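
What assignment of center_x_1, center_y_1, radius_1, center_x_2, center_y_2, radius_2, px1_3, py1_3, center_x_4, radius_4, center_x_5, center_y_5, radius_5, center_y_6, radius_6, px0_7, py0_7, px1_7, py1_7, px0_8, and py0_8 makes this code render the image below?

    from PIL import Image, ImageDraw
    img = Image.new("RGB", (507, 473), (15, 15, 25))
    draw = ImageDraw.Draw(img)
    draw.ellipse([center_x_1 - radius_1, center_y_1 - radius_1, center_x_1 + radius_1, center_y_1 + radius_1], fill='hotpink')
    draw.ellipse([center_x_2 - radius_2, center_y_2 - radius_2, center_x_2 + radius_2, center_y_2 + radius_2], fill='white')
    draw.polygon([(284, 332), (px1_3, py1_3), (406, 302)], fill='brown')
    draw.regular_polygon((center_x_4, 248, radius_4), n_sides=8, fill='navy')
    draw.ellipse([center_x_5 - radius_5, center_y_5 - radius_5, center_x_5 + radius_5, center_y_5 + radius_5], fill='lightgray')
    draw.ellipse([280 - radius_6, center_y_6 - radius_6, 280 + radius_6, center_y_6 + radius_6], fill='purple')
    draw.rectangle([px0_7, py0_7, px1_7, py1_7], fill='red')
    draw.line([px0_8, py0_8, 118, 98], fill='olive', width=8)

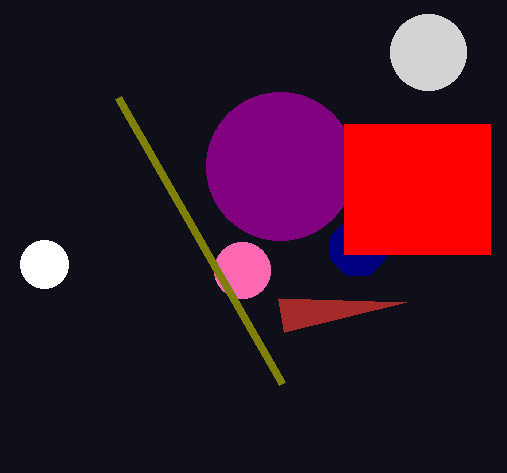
center_x_1 = 242; center_y_1 = 270; radius_1 = 28; center_x_2 = 44; center_y_2 = 264; radius_2 = 24; px1_3 = 278; py1_3 = 298; center_x_4 = 358; radius_4 = 30; center_x_5 = 428; center_y_5 = 52; radius_5 = 38; center_y_6 = 166; radius_6 = 74; px0_7 = 344; py0_7 = 124; px1_7 = 490; py1_7 = 254; px0_8 = 282; py0_8 = 384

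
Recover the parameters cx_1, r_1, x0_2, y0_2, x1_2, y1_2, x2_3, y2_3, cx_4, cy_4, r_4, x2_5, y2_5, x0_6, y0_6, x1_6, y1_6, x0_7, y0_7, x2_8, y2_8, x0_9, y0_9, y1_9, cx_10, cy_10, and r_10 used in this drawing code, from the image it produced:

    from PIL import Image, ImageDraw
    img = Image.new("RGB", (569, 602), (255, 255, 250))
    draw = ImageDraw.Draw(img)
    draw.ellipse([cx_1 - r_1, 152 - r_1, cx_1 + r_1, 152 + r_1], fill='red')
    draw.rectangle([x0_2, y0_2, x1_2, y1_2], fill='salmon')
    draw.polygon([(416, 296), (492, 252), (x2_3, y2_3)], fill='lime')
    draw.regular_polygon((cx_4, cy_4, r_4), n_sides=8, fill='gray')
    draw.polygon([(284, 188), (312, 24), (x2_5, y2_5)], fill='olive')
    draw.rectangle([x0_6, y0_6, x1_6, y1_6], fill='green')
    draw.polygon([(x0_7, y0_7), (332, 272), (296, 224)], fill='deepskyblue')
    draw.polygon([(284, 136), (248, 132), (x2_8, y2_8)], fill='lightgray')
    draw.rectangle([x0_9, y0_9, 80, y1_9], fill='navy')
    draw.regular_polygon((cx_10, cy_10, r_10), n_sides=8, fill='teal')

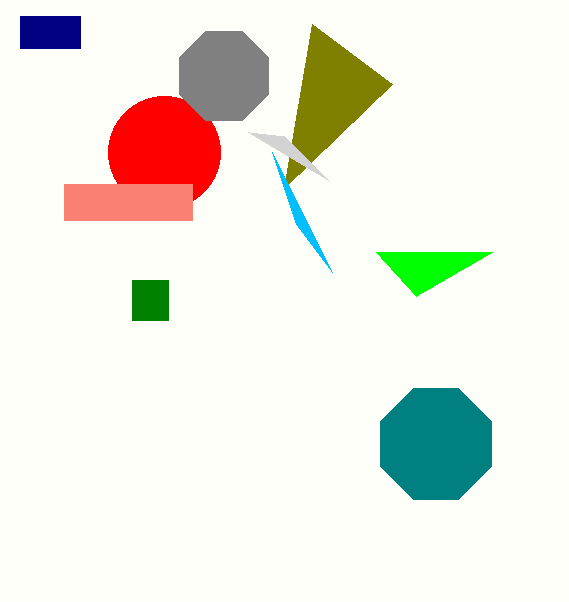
cx_1 = 164, r_1 = 56, x0_2 = 64, y0_2 = 184, x1_2 = 192, y1_2 = 220, x2_3 = 376, y2_3 = 252, cx_4 = 224, cy_4 = 76, r_4 = 48, x2_5 = 392, y2_5 = 84, x0_6 = 132, y0_6 = 280, x1_6 = 168, y1_6 = 320, x0_7 = 272, y0_7 = 152, x2_8 = 328, y2_8 = 180, x0_9 = 20, y0_9 = 16, y1_9 = 48, cx_10 = 436, cy_10 = 444, r_10 = 60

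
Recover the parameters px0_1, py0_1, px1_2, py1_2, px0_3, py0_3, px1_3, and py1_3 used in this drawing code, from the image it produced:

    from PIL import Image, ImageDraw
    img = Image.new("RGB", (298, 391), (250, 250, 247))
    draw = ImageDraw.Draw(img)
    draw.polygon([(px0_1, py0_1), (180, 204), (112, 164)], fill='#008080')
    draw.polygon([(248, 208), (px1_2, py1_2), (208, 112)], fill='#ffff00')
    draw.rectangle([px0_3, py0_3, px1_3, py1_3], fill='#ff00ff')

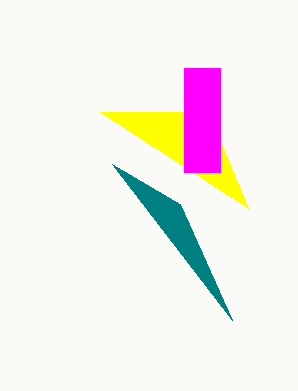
px0_1 = 232, py0_1 = 320, px1_2 = 100, py1_2 = 112, px0_3 = 184, py0_3 = 68, px1_3 = 220, py1_3 = 172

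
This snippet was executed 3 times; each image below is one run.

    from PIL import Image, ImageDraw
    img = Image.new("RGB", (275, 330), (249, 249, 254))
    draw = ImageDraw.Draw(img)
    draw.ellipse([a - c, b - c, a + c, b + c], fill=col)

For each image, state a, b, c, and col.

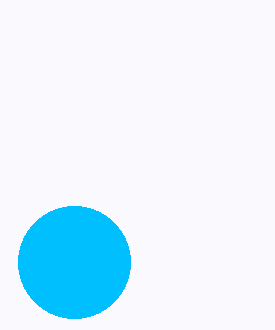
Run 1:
a = 74, b = 262, c = 56, col = 'deepskyblue'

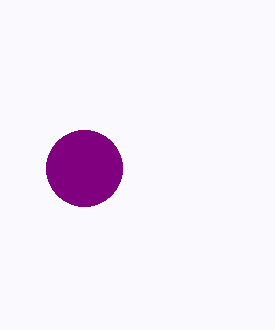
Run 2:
a = 84, b = 168, c = 38, col = 'purple'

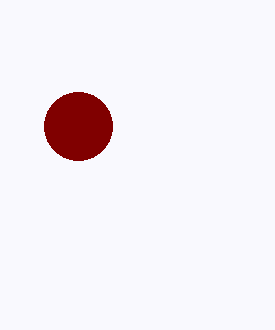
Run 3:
a = 78; b = 126; c = 34; col = 'maroon'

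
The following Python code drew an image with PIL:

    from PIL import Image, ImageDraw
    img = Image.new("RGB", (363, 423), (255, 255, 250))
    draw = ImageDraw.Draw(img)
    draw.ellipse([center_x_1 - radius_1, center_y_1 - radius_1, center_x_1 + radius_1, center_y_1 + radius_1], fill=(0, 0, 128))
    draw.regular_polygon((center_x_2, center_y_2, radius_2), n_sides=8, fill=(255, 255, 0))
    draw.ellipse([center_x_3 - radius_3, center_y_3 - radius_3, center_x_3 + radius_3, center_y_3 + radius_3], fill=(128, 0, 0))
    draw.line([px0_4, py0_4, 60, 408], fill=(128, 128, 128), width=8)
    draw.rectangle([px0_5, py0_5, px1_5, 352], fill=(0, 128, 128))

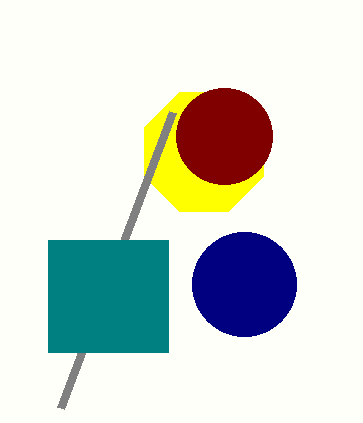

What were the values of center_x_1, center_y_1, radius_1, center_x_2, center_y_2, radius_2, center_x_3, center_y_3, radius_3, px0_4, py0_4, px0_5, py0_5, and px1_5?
center_x_1 = 244, center_y_1 = 284, radius_1 = 52, center_x_2 = 204, center_y_2 = 152, radius_2 = 64, center_x_3 = 224, center_y_3 = 136, radius_3 = 48, px0_4 = 172, py0_4 = 112, px0_5 = 48, py0_5 = 240, px1_5 = 168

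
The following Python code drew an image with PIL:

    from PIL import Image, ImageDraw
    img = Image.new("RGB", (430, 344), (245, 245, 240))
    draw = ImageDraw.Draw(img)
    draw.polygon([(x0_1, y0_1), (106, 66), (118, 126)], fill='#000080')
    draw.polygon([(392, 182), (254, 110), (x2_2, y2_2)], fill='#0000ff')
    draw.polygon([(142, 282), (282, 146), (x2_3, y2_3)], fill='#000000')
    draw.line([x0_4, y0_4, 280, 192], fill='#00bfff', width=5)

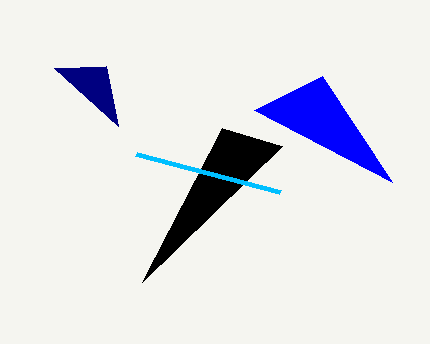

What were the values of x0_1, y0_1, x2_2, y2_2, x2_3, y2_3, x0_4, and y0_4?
x0_1 = 54, y0_1 = 68, x2_2 = 322, y2_2 = 76, x2_3 = 222, y2_3 = 128, x0_4 = 136, y0_4 = 154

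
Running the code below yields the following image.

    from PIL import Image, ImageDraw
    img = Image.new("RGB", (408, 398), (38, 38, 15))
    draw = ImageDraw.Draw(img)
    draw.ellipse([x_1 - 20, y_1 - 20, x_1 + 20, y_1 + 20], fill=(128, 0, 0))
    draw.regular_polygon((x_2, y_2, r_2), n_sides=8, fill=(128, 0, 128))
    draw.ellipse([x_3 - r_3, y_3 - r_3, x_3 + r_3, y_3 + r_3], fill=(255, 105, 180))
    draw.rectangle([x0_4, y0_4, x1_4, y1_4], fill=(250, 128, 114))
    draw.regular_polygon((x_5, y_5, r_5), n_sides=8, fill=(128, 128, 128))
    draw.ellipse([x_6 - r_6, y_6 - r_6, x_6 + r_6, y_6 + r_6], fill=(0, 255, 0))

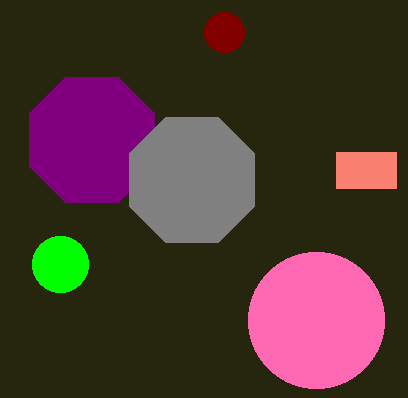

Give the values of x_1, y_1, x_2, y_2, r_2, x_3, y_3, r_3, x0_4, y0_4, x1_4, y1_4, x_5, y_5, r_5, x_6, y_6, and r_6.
x_1 = 224, y_1 = 32, x_2 = 92, y_2 = 140, r_2 = 68, x_3 = 316, y_3 = 320, r_3 = 68, x0_4 = 336, y0_4 = 152, x1_4 = 396, y1_4 = 188, x_5 = 192, y_5 = 180, r_5 = 68, x_6 = 60, y_6 = 264, r_6 = 28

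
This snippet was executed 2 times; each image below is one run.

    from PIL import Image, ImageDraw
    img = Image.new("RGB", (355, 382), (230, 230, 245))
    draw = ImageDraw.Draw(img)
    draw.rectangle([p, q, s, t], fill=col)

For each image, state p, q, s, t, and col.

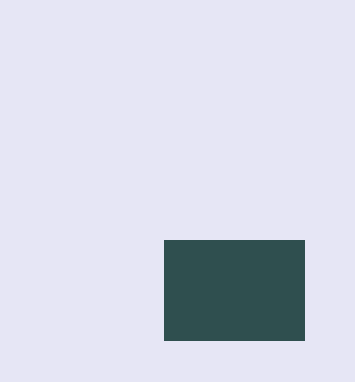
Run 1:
p = 164, q = 240, s = 304, t = 340, col = 'darkslategray'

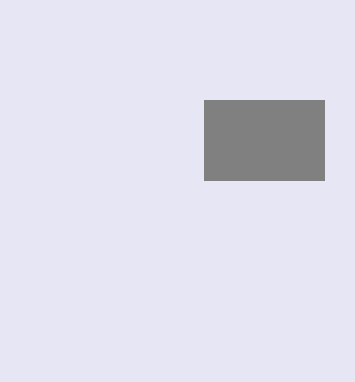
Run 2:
p = 204; q = 100; s = 324; t = 180; col = 'gray'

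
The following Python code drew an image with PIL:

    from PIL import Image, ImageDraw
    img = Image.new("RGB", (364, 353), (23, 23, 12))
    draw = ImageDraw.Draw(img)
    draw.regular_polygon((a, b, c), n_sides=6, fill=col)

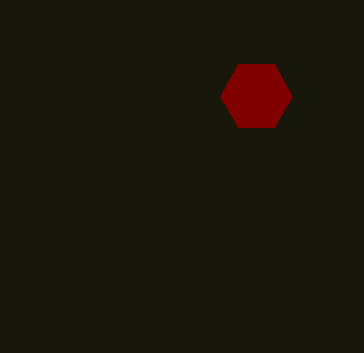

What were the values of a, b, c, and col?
a = 256; b = 96; c = 36; col = 'maroon'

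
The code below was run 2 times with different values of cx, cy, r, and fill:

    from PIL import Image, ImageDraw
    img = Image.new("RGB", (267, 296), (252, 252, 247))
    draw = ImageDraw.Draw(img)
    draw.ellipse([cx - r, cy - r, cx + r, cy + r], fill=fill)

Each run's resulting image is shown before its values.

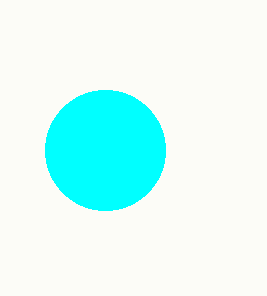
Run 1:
cx = 105; cy = 150; r = 60; fill = 'cyan'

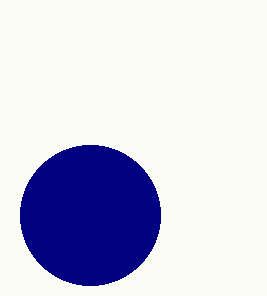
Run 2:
cx = 90
cy = 215
r = 70
fill = 'navy'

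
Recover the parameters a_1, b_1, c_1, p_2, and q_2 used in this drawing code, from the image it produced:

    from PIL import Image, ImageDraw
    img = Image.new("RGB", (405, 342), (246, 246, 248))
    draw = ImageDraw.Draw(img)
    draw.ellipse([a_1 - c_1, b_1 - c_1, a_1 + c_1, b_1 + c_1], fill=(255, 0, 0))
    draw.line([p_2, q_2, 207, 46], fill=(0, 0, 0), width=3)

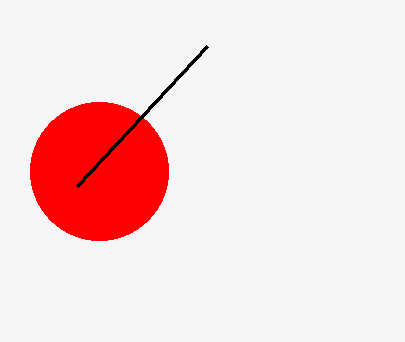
a_1 = 99
b_1 = 171
c_1 = 69
p_2 = 77
q_2 = 186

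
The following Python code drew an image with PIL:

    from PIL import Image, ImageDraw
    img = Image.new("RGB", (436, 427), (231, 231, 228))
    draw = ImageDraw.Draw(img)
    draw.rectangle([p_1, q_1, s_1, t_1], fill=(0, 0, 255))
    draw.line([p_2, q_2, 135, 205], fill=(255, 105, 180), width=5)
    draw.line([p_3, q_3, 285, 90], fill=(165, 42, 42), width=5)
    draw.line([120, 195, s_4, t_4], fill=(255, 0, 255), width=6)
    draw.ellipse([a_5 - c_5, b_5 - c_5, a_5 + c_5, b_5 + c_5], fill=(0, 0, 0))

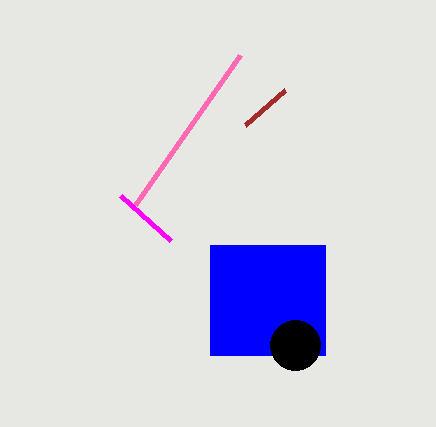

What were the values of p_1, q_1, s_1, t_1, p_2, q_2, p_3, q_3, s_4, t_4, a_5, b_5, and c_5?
p_1 = 210; q_1 = 245; s_1 = 325; t_1 = 355; p_2 = 240; q_2 = 55; p_3 = 245; q_3 = 125; s_4 = 170; t_4 = 240; a_5 = 295; b_5 = 345; c_5 = 25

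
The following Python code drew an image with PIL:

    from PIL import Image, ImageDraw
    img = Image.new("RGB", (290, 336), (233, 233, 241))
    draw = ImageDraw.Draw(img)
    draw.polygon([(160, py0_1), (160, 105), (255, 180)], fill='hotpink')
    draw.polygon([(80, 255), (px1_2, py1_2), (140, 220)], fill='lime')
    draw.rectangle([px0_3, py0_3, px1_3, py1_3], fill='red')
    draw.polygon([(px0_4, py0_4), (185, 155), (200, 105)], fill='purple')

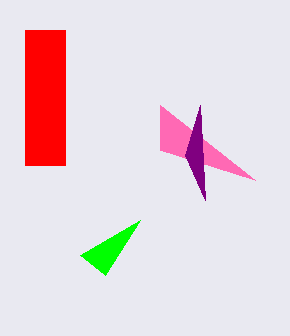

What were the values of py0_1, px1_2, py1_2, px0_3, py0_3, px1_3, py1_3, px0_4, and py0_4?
py0_1 = 150
px1_2 = 105
py1_2 = 275
px0_3 = 25
py0_3 = 30
px1_3 = 65
py1_3 = 165
px0_4 = 205
py0_4 = 200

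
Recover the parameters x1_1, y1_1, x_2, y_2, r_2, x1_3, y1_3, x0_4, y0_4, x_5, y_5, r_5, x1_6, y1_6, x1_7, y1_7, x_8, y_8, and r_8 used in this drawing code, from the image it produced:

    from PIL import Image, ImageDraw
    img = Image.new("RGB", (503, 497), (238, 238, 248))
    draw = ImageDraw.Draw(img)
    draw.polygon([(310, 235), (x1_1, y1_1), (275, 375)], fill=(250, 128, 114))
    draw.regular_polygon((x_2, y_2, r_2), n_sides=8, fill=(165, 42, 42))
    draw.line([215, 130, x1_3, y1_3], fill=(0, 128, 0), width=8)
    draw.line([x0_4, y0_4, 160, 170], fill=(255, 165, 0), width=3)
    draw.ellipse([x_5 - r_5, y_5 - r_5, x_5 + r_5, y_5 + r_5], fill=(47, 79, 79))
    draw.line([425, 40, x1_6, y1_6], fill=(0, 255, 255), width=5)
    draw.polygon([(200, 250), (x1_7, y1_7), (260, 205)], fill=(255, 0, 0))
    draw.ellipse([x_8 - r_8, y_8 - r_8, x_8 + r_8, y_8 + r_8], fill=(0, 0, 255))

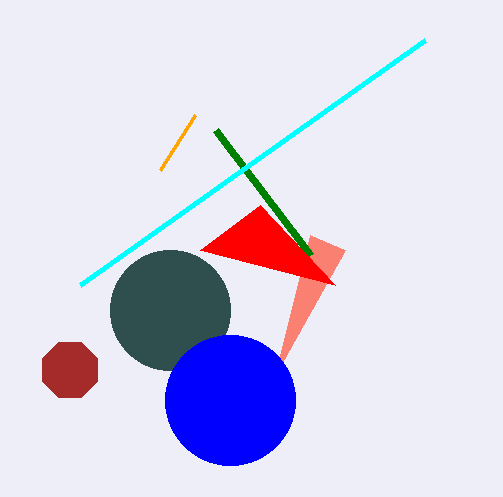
x1_1 = 345
y1_1 = 250
x_2 = 70
y_2 = 370
r_2 = 30
x1_3 = 310
y1_3 = 255
x0_4 = 195
y0_4 = 115
x_5 = 170
y_5 = 310
r_5 = 60
x1_6 = 80
y1_6 = 285
x1_7 = 335
y1_7 = 285
x_8 = 230
y_8 = 400
r_8 = 65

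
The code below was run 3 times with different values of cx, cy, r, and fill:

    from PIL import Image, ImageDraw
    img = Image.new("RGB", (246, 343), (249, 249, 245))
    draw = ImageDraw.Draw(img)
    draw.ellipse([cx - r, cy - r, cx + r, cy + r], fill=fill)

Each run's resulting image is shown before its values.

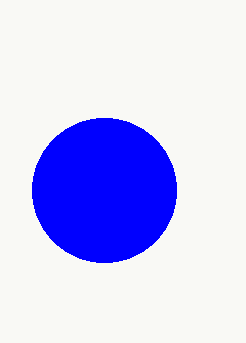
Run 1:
cx = 104; cy = 190; r = 72; fill = 'blue'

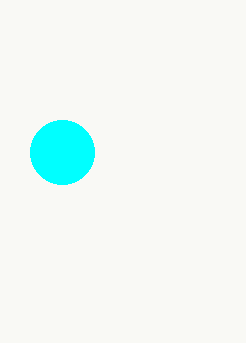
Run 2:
cx = 62, cy = 152, r = 32, fill = 'cyan'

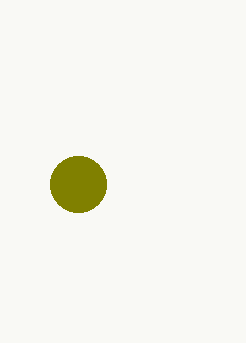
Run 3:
cx = 78
cy = 184
r = 28
fill = 'olive'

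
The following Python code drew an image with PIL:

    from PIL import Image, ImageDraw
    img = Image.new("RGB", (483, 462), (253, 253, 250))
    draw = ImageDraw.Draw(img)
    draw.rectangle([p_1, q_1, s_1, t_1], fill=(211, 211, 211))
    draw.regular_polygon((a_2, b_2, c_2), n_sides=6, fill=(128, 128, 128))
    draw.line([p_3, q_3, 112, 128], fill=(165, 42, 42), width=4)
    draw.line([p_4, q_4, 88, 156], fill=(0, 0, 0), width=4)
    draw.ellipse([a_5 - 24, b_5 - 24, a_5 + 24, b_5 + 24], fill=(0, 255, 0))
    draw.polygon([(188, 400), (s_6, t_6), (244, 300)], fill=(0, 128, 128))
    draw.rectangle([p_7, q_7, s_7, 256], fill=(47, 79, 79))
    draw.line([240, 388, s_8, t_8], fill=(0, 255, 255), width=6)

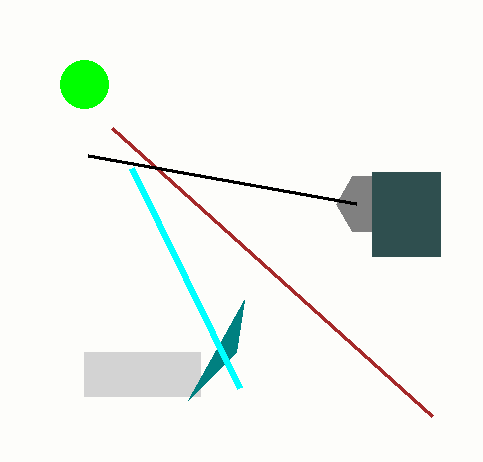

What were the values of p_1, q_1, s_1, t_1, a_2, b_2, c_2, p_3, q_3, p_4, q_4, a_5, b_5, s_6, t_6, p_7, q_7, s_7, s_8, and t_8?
p_1 = 84; q_1 = 352; s_1 = 200; t_1 = 396; a_2 = 368; b_2 = 204; c_2 = 32; p_3 = 432; q_3 = 416; p_4 = 356; q_4 = 204; a_5 = 84; b_5 = 84; s_6 = 236; t_6 = 352; p_7 = 372; q_7 = 172; s_7 = 440; s_8 = 132; t_8 = 168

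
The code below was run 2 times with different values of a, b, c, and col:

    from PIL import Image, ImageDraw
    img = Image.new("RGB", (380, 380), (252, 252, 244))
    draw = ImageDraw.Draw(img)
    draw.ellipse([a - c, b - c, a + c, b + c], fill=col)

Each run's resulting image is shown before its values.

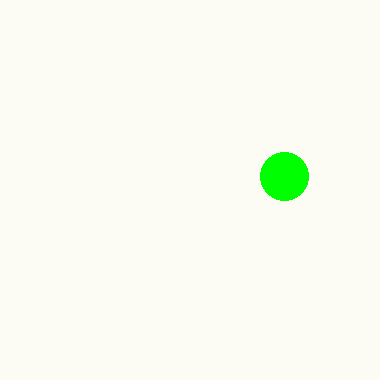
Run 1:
a = 284; b = 176; c = 24; col = 'lime'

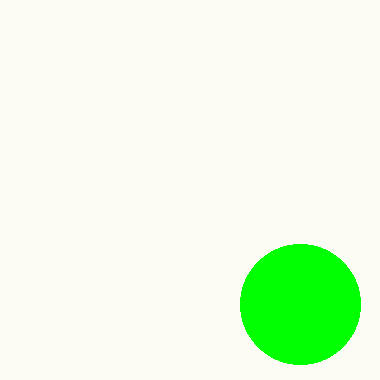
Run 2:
a = 300, b = 304, c = 60, col = 'lime'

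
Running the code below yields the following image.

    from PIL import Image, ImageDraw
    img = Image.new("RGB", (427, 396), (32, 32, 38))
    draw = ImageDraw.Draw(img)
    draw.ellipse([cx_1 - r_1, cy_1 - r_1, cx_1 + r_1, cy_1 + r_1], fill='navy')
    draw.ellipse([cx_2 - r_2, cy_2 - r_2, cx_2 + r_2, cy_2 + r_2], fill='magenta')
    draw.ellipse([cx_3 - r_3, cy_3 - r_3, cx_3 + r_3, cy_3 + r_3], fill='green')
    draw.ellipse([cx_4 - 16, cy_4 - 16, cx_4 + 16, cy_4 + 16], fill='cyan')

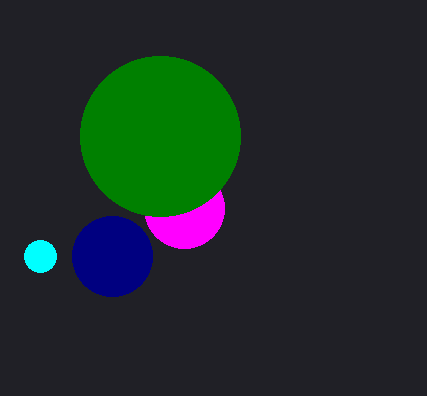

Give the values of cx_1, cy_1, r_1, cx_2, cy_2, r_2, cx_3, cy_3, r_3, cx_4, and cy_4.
cx_1 = 112, cy_1 = 256, r_1 = 40, cx_2 = 184, cy_2 = 208, r_2 = 40, cx_3 = 160, cy_3 = 136, r_3 = 80, cx_4 = 40, cy_4 = 256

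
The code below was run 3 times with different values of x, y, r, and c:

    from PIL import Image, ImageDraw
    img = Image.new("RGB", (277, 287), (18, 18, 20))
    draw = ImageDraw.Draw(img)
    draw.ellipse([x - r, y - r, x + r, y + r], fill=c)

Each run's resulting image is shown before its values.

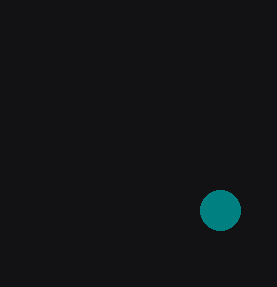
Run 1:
x = 220; y = 210; r = 20; c = 'teal'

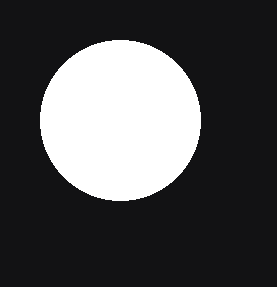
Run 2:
x = 120; y = 120; r = 80; c = 'white'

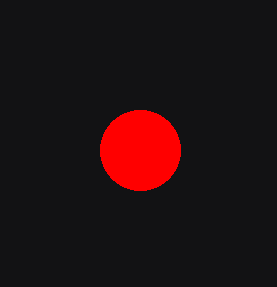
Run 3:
x = 140, y = 150, r = 40, c = 'red'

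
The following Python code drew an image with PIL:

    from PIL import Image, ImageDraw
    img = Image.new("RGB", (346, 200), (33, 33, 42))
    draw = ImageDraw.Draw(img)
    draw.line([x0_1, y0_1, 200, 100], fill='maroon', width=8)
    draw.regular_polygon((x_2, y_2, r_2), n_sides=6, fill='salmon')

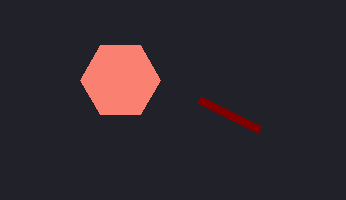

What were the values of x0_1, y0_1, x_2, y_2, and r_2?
x0_1 = 260, y0_1 = 130, x_2 = 120, y_2 = 80, r_2 = 40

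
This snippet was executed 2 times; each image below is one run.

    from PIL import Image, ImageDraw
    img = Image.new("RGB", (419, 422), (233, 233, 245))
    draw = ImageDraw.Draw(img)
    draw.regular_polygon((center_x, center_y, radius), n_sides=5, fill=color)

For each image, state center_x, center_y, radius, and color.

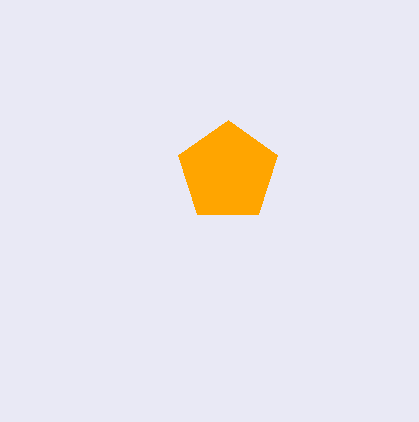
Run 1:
center_x = 228; center_y = 172; radius = 52; color = 'orange'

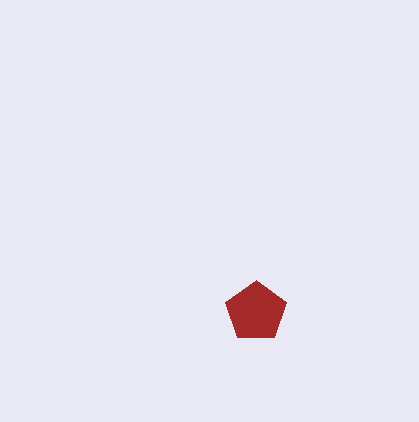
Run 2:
center_x = 256
center_y = 312
radius = 32
color = 'brown'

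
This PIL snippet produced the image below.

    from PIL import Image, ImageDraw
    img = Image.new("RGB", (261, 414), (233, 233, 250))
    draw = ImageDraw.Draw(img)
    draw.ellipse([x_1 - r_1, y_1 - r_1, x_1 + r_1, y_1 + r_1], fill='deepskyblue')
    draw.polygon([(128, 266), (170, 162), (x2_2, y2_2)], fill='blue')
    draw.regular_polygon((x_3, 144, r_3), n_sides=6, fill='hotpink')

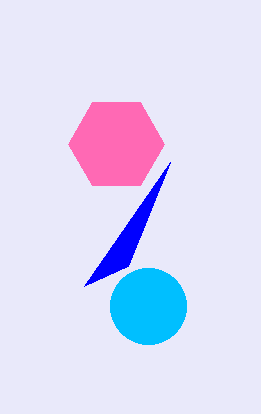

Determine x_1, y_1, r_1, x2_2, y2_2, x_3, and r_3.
x_1 = 148; y_1 = 306; r_1 = 38; x2_2 = 84; y2_2 = 286; x_3 = 116; r_3 = 48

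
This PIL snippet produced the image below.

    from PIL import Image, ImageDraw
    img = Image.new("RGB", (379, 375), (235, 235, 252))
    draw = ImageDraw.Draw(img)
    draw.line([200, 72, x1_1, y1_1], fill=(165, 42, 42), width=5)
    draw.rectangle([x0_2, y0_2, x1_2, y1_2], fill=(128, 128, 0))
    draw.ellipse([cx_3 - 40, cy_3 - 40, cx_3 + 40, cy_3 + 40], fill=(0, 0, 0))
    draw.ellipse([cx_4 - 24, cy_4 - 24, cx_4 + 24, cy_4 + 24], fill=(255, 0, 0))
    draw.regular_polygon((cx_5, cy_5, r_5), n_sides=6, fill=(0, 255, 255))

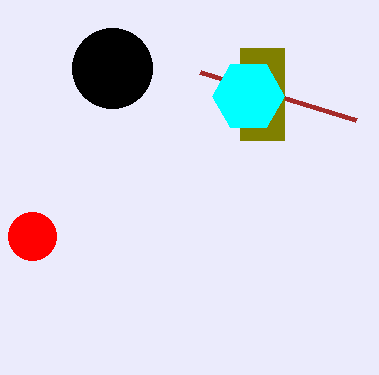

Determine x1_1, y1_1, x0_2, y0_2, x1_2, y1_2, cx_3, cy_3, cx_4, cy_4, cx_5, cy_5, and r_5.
x1_1 = 356
y1_1 = 120
x0_2 = 240
y0_2 = 48
x1_2 = 284
y1_2 = 140
cx_3 = 112
cy_3 = 68
cx_4 = 32
cy_4 = 236
cx_5 = 248
cy_5 = 96
r_5 = 36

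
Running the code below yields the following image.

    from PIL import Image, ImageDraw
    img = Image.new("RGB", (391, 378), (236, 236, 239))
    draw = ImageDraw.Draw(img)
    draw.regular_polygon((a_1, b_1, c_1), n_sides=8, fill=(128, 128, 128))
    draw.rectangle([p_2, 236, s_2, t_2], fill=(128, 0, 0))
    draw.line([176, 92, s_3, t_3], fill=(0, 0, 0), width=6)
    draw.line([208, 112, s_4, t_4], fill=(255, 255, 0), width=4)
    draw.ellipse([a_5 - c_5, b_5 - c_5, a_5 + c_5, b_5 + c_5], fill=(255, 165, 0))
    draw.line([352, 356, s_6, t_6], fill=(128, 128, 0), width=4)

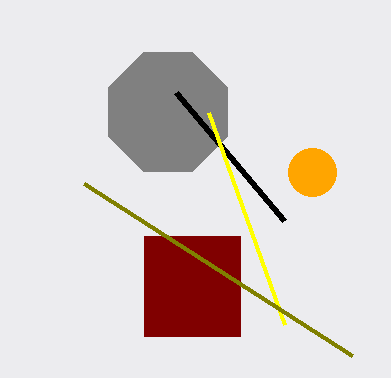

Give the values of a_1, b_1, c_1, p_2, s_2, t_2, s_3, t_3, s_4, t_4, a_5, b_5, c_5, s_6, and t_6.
a_1 = 168; b_1 = 112; c_1 = 64; p_2 = 144; s_2 = 240; t_2 = 336; s_3 = 284; t_3 = 220; s_4 = 284; t_4 = 324; a_5 = 312; b_5 = 172; c_5 = 24; s_6 = 84; t_6 = 184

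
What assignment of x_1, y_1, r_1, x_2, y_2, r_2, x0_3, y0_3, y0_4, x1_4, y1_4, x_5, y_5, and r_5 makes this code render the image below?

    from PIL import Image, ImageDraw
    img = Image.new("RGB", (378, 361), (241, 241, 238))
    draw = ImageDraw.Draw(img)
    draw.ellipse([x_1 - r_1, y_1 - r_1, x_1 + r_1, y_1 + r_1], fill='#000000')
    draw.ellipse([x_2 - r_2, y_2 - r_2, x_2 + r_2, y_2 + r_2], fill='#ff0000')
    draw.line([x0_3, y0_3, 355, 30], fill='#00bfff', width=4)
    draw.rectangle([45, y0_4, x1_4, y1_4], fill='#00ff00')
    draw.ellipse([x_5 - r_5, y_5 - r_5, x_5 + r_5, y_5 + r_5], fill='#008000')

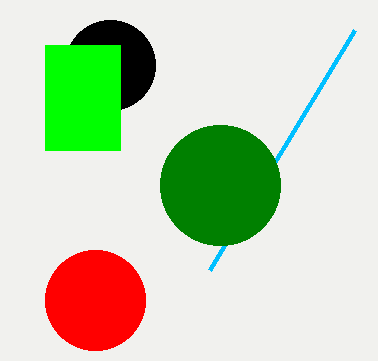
x_1 = 110
y_1 = 65
r_1 = 45
x_2 = 95
y_2 = 300
r_2 = 50
x0_3 = 210
y0_3 = 270
y0_4 = 45
x1_4 = 120
y1_4 = 150
x_5 = 220
y_5 = 185
r_5 = 60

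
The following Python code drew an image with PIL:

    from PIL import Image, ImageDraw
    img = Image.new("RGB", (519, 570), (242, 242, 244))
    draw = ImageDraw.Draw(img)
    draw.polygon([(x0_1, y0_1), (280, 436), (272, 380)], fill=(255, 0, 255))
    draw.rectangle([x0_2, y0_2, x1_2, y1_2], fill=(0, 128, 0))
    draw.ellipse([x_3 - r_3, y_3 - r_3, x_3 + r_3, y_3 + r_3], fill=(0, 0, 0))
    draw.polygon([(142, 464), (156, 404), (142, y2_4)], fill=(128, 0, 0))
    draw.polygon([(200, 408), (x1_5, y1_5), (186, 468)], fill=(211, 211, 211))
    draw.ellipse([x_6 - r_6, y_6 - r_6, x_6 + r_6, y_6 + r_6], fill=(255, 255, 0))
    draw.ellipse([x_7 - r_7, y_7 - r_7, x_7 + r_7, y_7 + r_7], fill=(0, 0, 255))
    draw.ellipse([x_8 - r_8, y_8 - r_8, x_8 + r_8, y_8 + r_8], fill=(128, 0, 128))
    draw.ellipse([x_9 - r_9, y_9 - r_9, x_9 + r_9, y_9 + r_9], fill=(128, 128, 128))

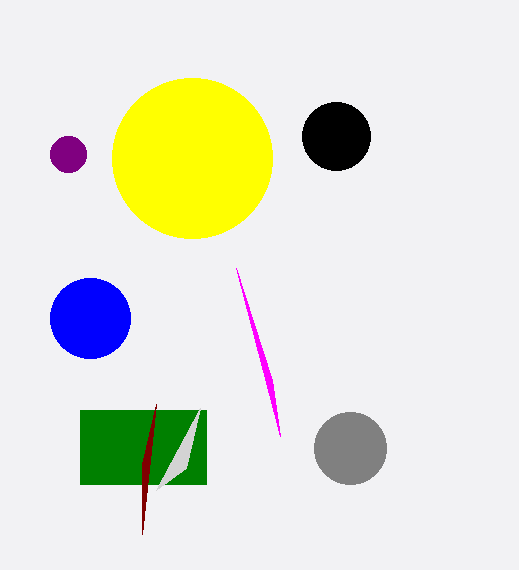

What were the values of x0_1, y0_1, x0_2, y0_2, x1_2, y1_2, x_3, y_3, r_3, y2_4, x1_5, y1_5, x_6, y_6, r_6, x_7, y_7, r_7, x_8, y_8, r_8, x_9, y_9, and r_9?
x0_1 = 236, y0_1 = 268, x0_2 = 80, y0_2 = 410, x1_2 = 206, y1_2 = 484, x_3 = 336, y_3 = 136, r_3 = 34, y2_4 = 534, x1_5 = 156, y1_5 = 490, x_6 = 192, y_6 = 158, r_6 = 80, x_7 = 90, y_7 = 318, r_7 = 40, x_8 = 68, y_8 = 154, r_8 = 18, x_9 = 350, y_9 = 448, r_9 = 36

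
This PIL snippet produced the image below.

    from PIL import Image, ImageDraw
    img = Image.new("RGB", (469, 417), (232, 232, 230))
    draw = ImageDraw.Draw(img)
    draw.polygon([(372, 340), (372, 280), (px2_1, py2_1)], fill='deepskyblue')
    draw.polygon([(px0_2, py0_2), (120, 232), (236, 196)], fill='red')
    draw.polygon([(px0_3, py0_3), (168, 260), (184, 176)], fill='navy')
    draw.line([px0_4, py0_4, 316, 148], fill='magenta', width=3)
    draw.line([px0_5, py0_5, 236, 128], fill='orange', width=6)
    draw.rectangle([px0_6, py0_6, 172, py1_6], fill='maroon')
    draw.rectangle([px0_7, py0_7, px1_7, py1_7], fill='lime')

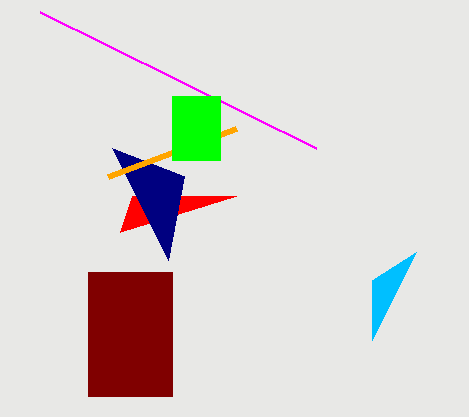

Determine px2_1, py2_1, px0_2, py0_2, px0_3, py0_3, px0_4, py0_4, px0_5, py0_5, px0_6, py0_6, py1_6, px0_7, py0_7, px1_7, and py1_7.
px2_1 = 416
py2_1 = 252
px0_2 = 132
py0_2 = 196
px0_3 = 112
py0_3 = 148
px0_4 = 40
py0_4 = 12
px0_5 = 108
py0_5 = 176
px0_6 = 88
py0_6 = 272
py1_6 = 396
px0_7 = 172
py0_7 = 96
px1_7 = 220
py1_7 = 160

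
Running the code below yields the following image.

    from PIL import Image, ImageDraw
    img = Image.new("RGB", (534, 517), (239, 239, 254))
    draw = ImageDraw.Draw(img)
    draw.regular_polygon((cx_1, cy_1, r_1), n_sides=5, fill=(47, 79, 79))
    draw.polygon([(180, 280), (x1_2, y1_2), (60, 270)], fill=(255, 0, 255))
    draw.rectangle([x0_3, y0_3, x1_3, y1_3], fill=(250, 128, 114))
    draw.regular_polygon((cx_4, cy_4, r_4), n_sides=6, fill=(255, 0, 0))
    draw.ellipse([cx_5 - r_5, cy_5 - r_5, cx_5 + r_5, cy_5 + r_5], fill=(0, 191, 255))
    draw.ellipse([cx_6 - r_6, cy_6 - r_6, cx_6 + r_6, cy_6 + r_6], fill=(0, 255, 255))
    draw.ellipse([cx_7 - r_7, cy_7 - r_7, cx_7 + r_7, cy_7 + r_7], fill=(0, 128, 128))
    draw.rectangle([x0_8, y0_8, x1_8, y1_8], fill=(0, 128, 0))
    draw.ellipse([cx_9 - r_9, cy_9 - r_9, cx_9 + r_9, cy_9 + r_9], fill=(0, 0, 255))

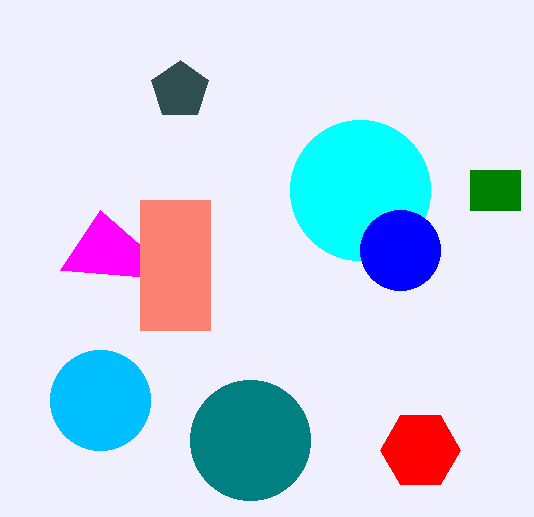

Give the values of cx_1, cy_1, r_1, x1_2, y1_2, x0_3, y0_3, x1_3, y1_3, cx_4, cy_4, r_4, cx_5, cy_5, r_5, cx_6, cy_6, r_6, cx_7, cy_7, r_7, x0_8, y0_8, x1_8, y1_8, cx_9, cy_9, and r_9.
cx_1 = 180
cy_1 = 90
r_1 = 30
x1_2 = 100
y1_2 = 210
x0_3 = 140
y0_3 = 200
x1_3 = 210
y1_3 = 330
cx_4 = 420
cy_4 = 450
r_4 = 40
cx_5 = 100
cy_5 = 400
r_5 = 50
cx_6 = 360
cy_6 = 190
r_6 = 70
cx_7 = 250
cy_7 = 440
r_7 = 60
x0_8 = 470
y0_8 = 170
x1_8 = 520
y1_8 = 210
cx_9 = 400
cy_9 = 250
r_9 = 40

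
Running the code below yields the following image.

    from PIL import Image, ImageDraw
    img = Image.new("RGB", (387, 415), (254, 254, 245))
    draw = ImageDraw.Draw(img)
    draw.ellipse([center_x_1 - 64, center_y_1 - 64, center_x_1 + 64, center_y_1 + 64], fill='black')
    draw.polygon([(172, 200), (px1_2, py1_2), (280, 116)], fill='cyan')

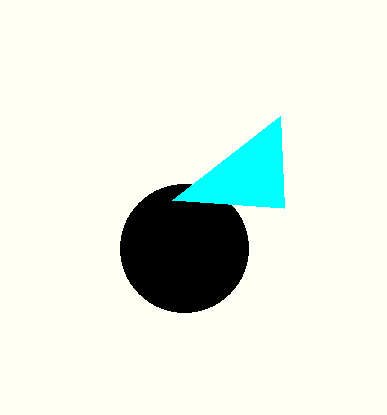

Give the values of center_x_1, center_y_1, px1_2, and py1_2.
center_x_1 = 184, center_y_1 = 248, px1_2 = 284, py1_2 = 208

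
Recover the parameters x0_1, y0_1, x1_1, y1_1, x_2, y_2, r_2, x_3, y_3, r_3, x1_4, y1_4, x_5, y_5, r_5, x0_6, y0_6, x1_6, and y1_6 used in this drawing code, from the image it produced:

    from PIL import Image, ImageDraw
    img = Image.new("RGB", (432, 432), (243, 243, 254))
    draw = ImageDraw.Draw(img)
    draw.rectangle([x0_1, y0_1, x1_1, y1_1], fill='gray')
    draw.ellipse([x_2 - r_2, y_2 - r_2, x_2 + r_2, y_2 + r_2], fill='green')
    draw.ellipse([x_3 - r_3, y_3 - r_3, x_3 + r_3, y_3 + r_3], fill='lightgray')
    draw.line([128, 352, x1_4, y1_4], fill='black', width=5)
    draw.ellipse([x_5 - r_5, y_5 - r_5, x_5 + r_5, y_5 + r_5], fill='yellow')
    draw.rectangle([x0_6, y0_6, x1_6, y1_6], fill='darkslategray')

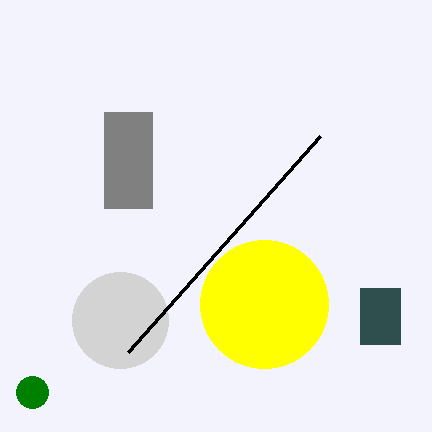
x0_1 = 104
y0_1 = 112
x1_1 = 152
y1_1 = 208
x_2 = 32
y_2 = 392
r_2 = 16
x_3 = 120
y_3 = 320
r_3 = 48
x1_4 = 320
y1_4 = 136
x_5 = 264
y_5 = 304
r_5 = 64
x0_6 = 360
y0_6 = 288
x1_6 = 400
y1_6 = 344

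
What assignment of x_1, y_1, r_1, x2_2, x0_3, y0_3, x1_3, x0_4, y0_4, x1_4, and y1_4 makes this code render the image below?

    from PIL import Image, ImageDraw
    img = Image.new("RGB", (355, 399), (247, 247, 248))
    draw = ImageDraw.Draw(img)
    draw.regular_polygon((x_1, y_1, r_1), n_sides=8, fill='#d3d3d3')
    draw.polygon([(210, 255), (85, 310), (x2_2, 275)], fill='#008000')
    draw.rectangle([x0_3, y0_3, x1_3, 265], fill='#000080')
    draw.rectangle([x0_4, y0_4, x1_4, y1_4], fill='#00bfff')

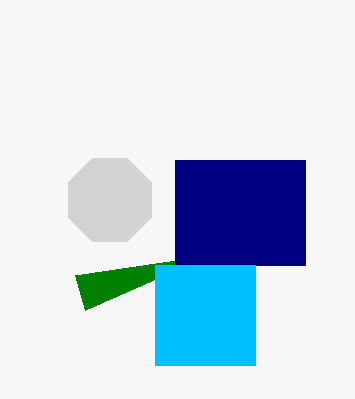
x_1 = 110
y_1 = 200
r_1 = 45
x2_2 = 75
x0_3 = 175
y0_3 = 160
x1_3 = 305
x0_4 = 155
y0_4 = 265
x1_4 = 255
y1_4 = 365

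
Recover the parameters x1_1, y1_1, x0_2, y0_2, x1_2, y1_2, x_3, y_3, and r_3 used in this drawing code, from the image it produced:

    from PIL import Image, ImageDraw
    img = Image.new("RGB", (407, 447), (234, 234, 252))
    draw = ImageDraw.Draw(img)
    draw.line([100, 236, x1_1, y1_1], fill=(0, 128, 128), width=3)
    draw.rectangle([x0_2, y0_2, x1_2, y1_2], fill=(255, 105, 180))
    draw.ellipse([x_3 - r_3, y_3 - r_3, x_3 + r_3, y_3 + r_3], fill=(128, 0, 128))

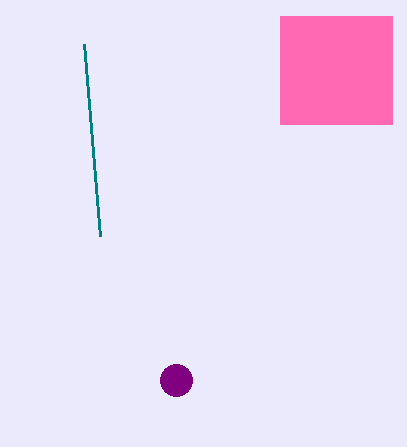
x1_1 = 84, y1_1 = 44, x0_2 = 280, y0_2 = 16, x1_2 = 392, y1_2 = 124, x_3 = 176, y_3 = 380, r_3 = 16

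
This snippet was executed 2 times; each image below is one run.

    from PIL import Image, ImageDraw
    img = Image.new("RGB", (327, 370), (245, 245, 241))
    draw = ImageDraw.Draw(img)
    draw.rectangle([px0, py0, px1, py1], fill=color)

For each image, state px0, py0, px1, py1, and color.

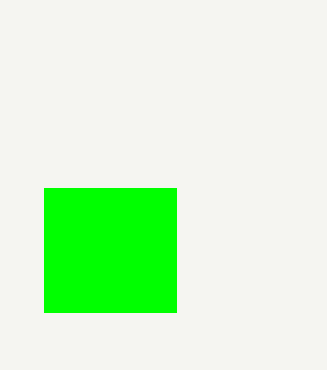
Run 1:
px0 = 44
py0 = 188
px1 = 176
py1 = 312
color = 'lime'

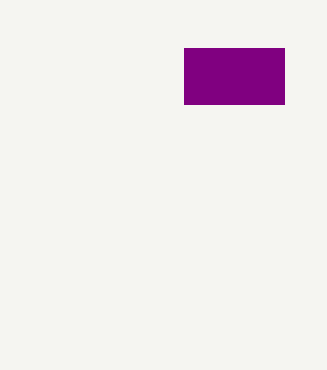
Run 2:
px0 = 184; py0 = 48; px1 = 284; py1 = 104; color = 'purple'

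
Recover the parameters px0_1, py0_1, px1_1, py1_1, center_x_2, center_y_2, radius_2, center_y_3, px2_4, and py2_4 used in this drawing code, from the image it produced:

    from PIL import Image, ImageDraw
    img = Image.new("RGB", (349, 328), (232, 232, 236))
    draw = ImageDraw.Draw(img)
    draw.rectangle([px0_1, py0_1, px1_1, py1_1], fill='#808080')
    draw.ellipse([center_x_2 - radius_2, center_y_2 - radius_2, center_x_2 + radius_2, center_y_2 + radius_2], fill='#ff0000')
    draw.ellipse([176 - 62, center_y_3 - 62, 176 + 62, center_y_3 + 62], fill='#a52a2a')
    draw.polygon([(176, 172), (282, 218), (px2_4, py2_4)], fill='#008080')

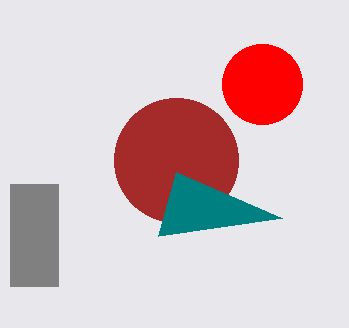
px0_1 = 10, py0_1 = 184, px1_1 = 58, py1_1 = 286, center_x_2 = 262, center_y_2 = 84, radius_2 = 40, center_y_3 = 160, px2_4 = 158, py2_4 = 236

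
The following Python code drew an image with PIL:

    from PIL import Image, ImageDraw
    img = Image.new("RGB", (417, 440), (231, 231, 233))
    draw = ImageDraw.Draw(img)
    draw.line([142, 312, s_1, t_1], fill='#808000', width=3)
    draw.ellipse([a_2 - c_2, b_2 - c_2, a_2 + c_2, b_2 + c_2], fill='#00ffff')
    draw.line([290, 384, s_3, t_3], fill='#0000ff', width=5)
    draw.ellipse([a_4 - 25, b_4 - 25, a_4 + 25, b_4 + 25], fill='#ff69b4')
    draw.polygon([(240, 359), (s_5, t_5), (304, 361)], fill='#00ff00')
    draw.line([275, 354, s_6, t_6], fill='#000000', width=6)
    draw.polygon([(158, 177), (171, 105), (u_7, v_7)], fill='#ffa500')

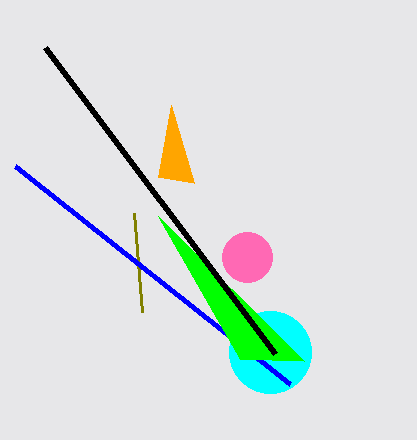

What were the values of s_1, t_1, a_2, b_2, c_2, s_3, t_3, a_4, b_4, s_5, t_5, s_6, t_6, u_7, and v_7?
s_1 = 134; t_1 = 213; a_2 = 270; b_2 = 352; c_2 = 41; s_3 = 15; t_3 = 166; a_4 = 247; b_4 = 257; s_5 = 158; t_5 = 216; s_6 = 45; t_6 = 48; u_7 = 194; v_7 = 183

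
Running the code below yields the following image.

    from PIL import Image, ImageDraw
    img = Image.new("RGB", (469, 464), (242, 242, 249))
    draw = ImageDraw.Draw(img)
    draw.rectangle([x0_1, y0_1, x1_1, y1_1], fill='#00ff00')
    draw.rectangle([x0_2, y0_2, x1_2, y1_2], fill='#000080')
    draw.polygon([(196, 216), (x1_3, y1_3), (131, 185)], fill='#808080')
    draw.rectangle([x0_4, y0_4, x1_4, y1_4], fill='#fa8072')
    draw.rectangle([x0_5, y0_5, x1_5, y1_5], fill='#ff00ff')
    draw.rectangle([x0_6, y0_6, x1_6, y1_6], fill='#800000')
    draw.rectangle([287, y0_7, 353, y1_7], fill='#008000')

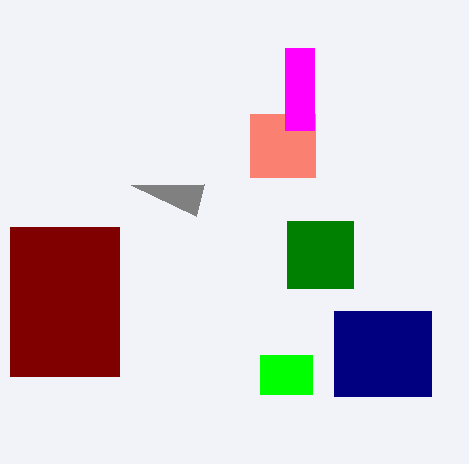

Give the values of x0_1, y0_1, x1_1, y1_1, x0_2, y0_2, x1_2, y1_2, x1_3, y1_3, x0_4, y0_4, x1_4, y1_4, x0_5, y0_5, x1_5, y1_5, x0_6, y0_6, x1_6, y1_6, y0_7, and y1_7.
x0_1 = 260, y0_1 = 355, x1_1 = 312, y1_1 = 394, x0_2 = 334, y0_2 = 311, x1_2 = 431, y1_2 = 396, x1_3 = 204, y1_3 = 184, x0_4 = 250, y0_4 = 114, x1_4 = 315, y1_4 = 177, x0_5 = 285, y0_5 = 48, x1_5 = 314, y1_5 = 130, x0_6 = 10, y0_6 = 227, x1_6 = 119, y1_6 = 376, y0_7 = 221, y1_7 = 288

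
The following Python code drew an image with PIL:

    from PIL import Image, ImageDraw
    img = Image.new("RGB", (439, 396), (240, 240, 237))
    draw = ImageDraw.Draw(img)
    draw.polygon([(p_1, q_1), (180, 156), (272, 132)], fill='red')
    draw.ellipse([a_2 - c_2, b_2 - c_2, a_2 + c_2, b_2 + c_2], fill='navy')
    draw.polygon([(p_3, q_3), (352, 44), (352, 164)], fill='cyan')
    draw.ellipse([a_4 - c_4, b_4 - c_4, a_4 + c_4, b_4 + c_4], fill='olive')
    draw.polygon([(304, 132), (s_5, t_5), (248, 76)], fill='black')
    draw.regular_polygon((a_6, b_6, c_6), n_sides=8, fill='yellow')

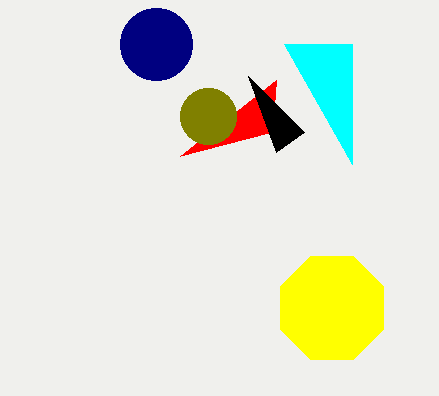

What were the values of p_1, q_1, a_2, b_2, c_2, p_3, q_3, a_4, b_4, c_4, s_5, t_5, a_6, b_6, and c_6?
p_1 = 276, q_1 = 80, a_2 = 156, b_2 = 44, c_2 = 36, p_3 = 284, q_3 = 44, a_4 = 208, b_4 = 116, c_4 = 28, s_5 = 276, t_5 = 152, a_6 = 332, b_6 = 308, c_6 = 56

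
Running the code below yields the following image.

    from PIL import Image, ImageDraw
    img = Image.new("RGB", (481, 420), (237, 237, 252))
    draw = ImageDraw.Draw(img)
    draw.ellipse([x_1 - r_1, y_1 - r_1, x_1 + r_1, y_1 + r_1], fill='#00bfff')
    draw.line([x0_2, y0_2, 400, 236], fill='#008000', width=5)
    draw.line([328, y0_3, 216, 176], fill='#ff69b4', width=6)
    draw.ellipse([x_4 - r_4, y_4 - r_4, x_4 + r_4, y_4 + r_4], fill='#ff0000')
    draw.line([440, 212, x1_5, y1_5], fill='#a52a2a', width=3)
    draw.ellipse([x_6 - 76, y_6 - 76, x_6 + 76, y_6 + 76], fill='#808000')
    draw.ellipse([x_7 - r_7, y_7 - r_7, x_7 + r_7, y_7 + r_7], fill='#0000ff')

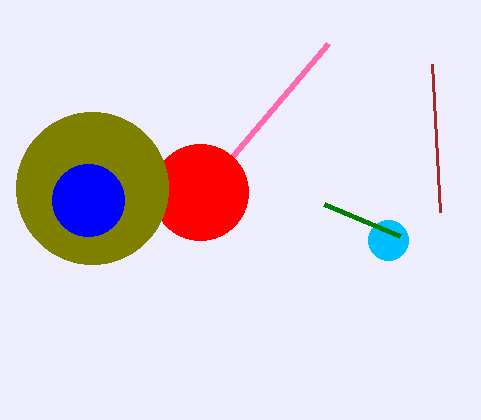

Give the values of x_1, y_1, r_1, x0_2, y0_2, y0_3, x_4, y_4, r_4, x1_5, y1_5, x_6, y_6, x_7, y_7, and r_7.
x_1 = 388, y_1 = 240, r_1 = 20, x0_2 = 324, y0_2 = 204, y0_3 = 44, x_4 = 200, y_4 = 192, r_4 = 48, x1_5 = 432, y1_5 = 64, x_6 = 92, y_6 = 188, x_7 = 88, y_7 = 200, r_7 = 36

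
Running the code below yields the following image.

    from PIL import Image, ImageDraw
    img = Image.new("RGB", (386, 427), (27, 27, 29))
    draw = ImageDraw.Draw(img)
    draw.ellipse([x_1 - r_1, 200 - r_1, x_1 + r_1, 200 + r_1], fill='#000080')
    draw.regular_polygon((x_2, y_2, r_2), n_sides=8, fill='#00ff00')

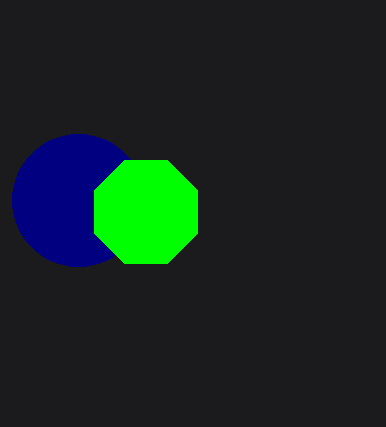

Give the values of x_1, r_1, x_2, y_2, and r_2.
x_1 = 78; r_1 = 66; x_2 = 146; y_2 = 212; r_2 = 56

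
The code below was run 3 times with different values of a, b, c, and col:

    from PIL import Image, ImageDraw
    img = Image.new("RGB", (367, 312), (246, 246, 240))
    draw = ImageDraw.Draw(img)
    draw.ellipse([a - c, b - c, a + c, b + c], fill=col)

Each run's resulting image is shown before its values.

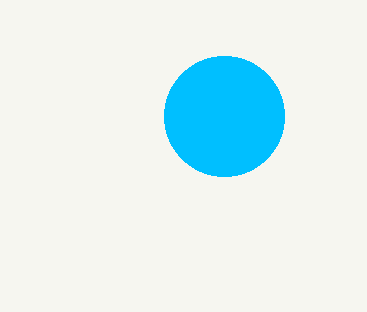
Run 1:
a = 224; b = 116; c = 60; col = 'deepskyblue'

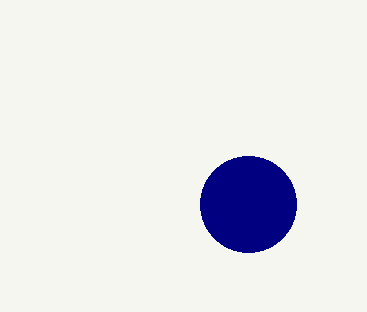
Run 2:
a = 248
b = 204
c = 48
col = 'navy'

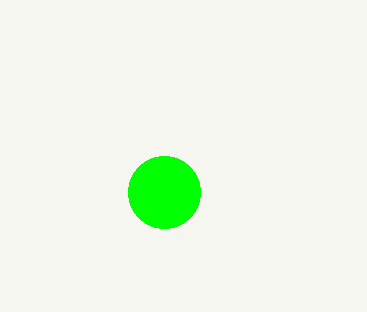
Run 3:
a = 164
b = 192
c = 36
col = 'lime'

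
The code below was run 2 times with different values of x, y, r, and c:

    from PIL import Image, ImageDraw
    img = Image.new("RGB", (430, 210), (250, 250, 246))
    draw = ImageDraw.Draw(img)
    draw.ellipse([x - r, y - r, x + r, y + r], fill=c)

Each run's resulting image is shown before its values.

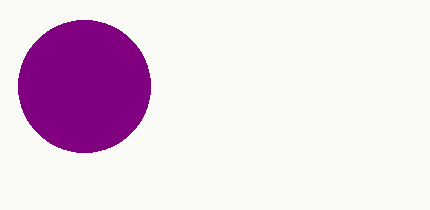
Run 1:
x = 84, y = 86, r = 66, c = 'purple'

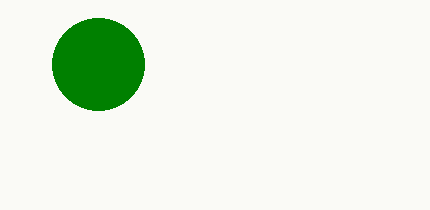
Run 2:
x = 98; y = 64; r = 46; c = 'green'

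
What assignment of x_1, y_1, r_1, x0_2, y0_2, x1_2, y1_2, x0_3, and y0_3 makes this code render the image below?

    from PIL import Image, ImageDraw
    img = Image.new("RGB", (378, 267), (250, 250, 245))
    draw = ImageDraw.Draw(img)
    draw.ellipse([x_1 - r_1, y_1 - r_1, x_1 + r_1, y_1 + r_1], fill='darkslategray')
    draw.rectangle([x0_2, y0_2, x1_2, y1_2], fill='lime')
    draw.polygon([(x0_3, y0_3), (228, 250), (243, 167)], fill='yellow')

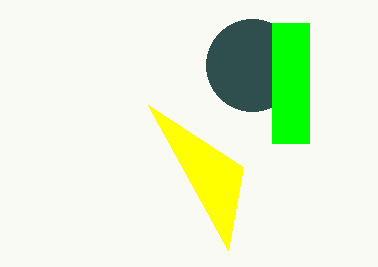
x_1 = 252, y_1 = 65, r_1 = 46, x0_2 = 272, y0_2 = 23, x1_2 = 309, y1_2 = 143, x0_3 = 148, y0_3 = 105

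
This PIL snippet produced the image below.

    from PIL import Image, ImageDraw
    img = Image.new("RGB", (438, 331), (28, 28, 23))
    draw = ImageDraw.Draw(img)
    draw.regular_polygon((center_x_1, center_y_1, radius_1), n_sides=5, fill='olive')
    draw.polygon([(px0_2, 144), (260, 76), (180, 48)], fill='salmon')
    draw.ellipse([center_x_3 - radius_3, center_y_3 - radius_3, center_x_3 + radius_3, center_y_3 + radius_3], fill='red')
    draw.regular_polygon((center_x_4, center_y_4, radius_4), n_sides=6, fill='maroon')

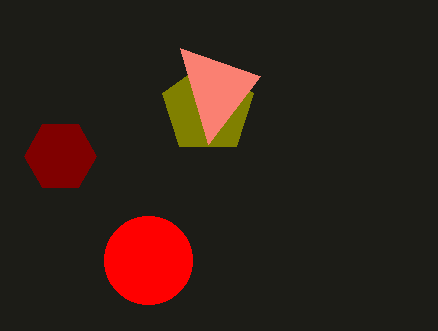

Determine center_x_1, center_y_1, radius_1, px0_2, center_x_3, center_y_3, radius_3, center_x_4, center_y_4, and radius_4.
center_x_1 = 208; center_y_1 = 108; radius_1 = 48; px0_2 = 208; center_x_3 = 148; center_y_3 = 260; radius_3 = 44; center_x_4 = 60; center_y_4 = 156; radius_4 = 36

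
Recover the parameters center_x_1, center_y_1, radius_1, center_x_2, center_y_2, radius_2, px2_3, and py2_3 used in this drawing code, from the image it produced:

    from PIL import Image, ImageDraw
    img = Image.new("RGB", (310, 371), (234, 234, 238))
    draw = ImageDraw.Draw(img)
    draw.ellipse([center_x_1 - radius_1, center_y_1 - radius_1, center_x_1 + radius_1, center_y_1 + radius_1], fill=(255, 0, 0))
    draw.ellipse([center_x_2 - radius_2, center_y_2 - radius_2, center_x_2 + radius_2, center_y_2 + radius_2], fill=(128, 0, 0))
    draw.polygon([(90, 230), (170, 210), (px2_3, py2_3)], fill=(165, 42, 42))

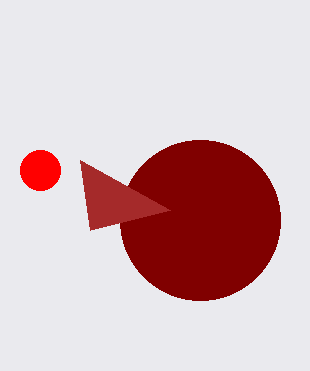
center_x_1 = 40
center_y_1 = 170
radius_1 = 20
center_x_2 = 200
center_y_2 = 220
radius_2 = 80
px2_3 = 80
py2_3 = 160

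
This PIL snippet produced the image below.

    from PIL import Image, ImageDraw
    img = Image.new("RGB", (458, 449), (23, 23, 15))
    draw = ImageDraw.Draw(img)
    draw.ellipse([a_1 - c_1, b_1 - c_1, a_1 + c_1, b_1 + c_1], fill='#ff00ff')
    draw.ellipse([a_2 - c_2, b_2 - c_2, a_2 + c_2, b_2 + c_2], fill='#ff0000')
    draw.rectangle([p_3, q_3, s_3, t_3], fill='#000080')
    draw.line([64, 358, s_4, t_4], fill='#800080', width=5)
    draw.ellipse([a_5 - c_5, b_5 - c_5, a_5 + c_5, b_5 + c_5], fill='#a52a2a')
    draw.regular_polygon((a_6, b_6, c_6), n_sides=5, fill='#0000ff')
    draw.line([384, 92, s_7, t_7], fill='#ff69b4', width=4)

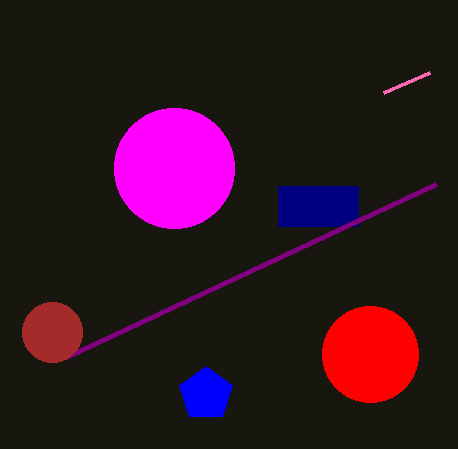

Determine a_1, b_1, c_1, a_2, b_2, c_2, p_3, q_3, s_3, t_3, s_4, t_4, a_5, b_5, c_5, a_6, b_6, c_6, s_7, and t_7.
a_1 = 174
b_1 = 168
c_1 = 60
a_2 = 370
b_2 = 354
c_2 = 48
p_3 = 278
q_3 = 186
s_3 = 358
t_3 = 226
s_4 = 436
t_4 = 184
a_5 = 52
b_5 = 332
c_5 = 30
a_6 = 206
b_6 = 394
c_6 = 28
s_7 = 430
t_7 = 72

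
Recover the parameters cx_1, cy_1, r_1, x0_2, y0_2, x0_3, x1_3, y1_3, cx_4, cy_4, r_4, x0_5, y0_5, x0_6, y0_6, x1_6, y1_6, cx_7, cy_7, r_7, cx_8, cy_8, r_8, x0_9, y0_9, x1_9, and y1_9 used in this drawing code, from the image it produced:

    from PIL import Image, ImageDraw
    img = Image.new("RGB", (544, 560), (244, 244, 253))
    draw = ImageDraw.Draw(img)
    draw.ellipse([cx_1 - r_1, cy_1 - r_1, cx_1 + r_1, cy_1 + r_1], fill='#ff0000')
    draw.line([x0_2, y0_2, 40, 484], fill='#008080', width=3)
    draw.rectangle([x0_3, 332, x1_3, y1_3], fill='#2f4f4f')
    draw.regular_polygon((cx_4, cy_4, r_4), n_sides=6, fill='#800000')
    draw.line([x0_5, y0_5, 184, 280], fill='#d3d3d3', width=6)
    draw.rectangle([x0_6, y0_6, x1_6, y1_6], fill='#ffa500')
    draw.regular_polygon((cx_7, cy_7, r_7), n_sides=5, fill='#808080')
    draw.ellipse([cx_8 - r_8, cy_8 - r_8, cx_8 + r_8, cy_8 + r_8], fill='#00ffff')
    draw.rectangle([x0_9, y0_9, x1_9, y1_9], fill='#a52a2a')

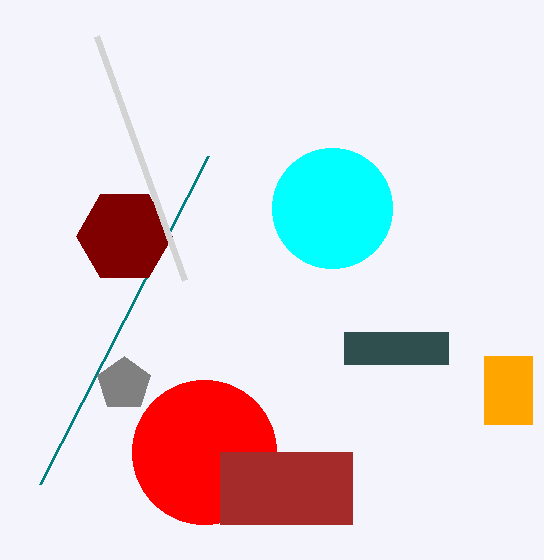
cx_1 = 204; cy_1 = 452; r_1 = 72; x0_2 = 208; y0_2 = 156; x0_3 = 344; x1_3 = 448; y1_3 = 364; cx_4 = 124; cy_4 = 236; r_4 = 48; x0_5 = 96; y0_5 = 36; x0_6 = 484; y0_6 = 356; x1_6 = 532; y1_6 = 424; cx_7 = 124; cy_7 = 384; r_7 = 28; cx_8 = 332; cy_8 = 208; r_8 = 60; x0_9 = 220; y0_9 = 452; x1_9 = 352; y1_9 = 524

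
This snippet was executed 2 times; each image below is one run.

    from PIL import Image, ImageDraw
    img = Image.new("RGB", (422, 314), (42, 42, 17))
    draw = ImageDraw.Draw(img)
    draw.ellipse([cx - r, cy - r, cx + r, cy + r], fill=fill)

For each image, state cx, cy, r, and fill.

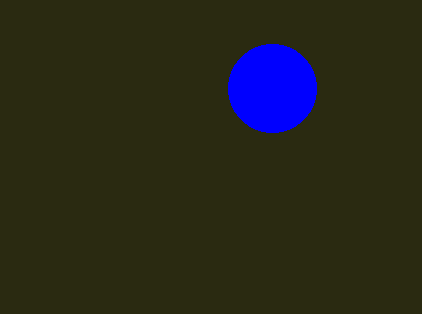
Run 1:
cx = 272; cy = 88; r = 44; fill = 'blue'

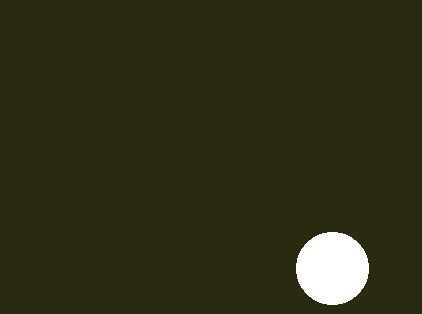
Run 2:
cx = 332; cy = 268; r = 36; fill = 'white'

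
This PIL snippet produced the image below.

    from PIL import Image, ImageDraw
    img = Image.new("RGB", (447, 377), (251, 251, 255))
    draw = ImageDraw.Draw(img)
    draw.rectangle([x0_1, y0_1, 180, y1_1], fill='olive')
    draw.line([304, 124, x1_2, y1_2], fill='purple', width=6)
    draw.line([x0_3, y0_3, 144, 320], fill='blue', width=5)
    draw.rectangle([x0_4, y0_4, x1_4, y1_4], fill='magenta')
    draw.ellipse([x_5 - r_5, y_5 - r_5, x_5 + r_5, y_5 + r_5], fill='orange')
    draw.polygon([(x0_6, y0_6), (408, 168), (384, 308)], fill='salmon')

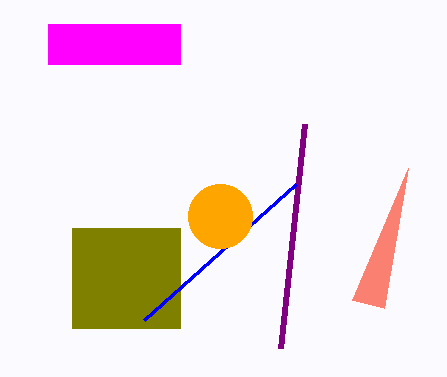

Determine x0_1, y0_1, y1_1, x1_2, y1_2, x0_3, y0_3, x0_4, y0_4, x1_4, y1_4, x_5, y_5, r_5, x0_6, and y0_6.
x0_1 = 72
y0_1 = 228
y1_1 = 328
x1_2 = 280
y1_2 = 348
x0_3 = 296
y0_3 = 184
x0_4 = 48
y0_4 = 24
x1_4 = 180
y1_4 = 64
x_5 = 220
y_5 = 216
r_5 = 32
x0_6 = 352
y0_6 = 300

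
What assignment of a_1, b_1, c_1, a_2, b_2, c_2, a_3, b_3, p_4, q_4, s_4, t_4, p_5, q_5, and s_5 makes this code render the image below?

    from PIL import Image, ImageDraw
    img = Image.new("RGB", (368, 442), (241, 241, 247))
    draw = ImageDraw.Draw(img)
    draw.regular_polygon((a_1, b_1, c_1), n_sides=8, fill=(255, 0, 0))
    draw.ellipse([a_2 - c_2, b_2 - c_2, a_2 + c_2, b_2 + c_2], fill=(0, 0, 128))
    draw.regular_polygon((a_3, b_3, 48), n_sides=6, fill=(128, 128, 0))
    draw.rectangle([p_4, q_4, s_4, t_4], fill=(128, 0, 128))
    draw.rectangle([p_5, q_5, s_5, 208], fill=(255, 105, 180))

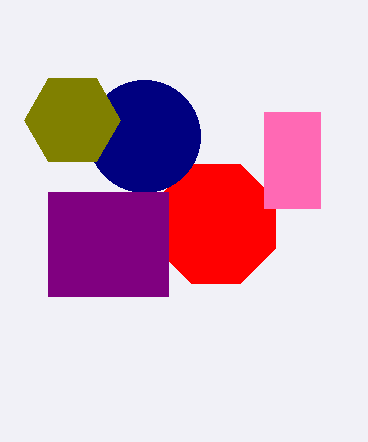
a_1 = 216, b_1 = 224, c_1 = 64, a_2 = 144, b_2 = 136, c_2 = 56, a_3 = 72, b_3 = 120, p_4 = 48, q_4 = 192, s_4 = 168, t_4 = 296, p_5 = 264, q_5 = 112, s_5 = 320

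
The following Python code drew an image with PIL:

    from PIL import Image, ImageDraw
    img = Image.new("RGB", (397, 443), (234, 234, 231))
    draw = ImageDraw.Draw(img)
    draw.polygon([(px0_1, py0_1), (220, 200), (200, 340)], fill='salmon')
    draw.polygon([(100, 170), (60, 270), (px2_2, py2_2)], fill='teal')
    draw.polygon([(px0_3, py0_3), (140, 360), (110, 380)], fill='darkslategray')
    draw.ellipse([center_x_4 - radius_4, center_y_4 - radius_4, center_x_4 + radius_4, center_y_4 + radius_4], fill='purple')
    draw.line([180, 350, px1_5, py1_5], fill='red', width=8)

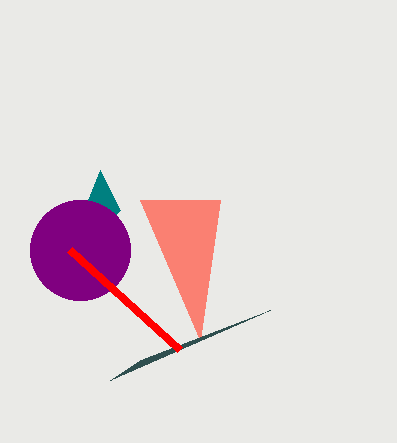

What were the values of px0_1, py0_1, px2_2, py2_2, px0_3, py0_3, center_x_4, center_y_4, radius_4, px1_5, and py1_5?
px0_1 = 140, py0_1 = 200, px2_2 = 120, py2_2 = 210, px0_3 = 270, py0_3 = 310, center_x_4 = 80, center_y_4 = 250, radius_4 = 50, px1_5 = 70, py1_5 = 250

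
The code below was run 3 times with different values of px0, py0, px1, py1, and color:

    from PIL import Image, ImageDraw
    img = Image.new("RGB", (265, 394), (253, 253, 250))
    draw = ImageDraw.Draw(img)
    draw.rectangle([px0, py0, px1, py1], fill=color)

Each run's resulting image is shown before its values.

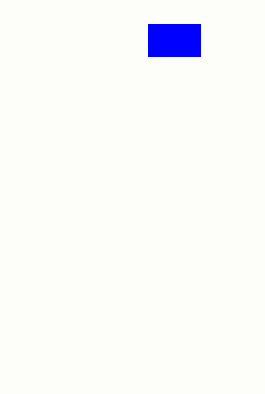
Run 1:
px0 = 148; py0 = 24; px1 = 200; py1 = 56; color = 'blue'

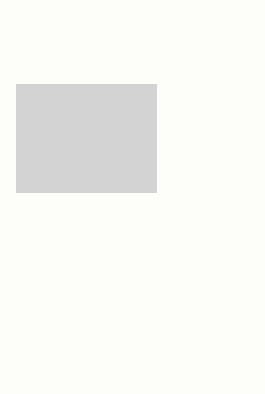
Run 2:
px0 = 16, py0 = 84, px1 = 156, py1 = 192, color = 'lightgray'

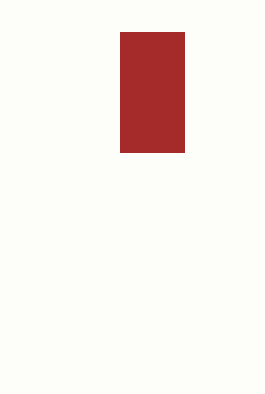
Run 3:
px0 = 120
py0 = 32
px1 = 184
py1 = 152
color = 'brown'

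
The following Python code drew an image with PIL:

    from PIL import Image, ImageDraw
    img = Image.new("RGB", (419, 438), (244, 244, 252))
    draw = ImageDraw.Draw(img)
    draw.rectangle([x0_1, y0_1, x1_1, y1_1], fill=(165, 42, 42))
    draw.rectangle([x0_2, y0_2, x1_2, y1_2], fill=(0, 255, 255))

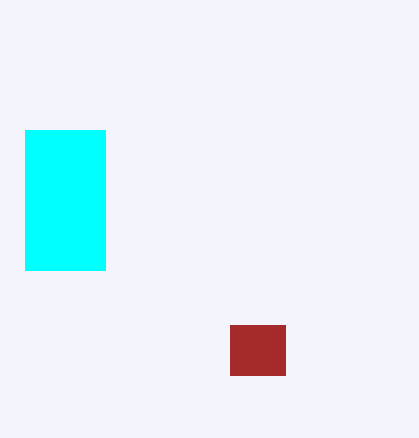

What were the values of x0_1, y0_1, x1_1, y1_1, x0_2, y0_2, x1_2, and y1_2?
x0_1 = 230
y0_1 = 325
x1_1 = 285
y1_1 = 375
x0_2 = 25
y0_2 = 130
x1_2 = 105
y1_2 = 270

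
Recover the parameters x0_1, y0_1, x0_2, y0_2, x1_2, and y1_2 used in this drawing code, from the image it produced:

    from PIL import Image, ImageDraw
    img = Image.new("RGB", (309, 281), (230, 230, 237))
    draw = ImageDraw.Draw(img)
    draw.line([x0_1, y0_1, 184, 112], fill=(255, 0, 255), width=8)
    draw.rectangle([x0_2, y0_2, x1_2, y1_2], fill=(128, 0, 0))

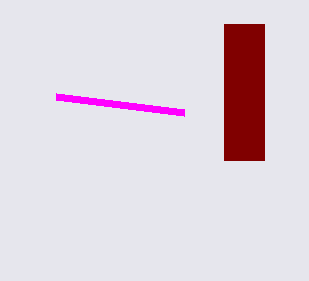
x0_1 = 56
y0_1 = 96
x0_2 = 224
y0_2 = 24
x1_2 = 264
y1_2 = 160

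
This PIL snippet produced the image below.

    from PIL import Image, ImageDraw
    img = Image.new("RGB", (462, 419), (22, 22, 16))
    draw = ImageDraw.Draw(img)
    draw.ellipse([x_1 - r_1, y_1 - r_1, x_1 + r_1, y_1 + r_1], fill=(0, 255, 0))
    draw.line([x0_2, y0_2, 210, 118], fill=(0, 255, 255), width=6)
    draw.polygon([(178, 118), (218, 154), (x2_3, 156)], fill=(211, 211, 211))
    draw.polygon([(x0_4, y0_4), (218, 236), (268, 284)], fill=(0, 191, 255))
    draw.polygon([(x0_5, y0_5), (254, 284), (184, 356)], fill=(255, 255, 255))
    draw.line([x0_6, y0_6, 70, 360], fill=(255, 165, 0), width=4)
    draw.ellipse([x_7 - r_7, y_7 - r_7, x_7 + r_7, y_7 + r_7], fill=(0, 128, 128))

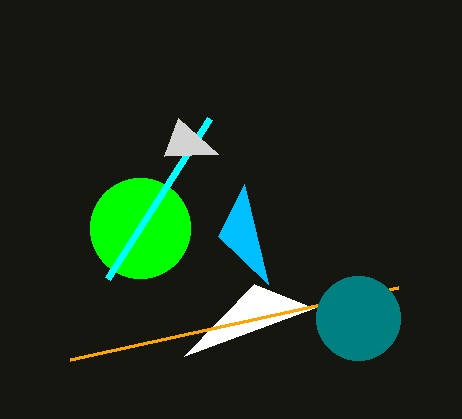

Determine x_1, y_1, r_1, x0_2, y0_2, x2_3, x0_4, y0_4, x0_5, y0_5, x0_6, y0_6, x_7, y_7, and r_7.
x_1 = 140
y_1 = 228
r_1 = 50
x0_2 = 108
y0_2 = 278
x2_3 = 164
x0_4 = 244
y0_4 = 184
x0_5 = 314
y0_5 = 308
x0_6 = 398
y0_6 = 288
x_7 = 358
y_7 = 318
r_7 = 42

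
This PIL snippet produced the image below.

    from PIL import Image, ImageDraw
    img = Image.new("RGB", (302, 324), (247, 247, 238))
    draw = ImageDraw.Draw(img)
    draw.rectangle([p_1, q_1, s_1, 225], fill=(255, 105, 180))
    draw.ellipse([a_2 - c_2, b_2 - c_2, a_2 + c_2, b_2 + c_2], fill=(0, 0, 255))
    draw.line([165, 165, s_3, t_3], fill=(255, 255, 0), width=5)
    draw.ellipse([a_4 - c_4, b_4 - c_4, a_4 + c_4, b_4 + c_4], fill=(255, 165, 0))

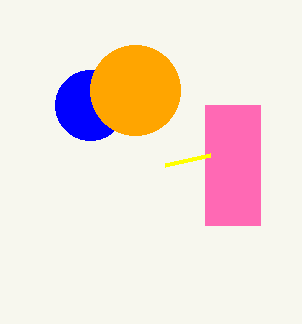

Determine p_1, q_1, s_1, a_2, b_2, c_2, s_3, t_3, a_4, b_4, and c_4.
p_1 = 205, q_1 = 105, s_1 = 260, a_2 = 90, b_2 = 105, c_2 = 35, s_3 = 210, t_3 = 155, a_4 = 135, b_4 = 90, c_4 = 45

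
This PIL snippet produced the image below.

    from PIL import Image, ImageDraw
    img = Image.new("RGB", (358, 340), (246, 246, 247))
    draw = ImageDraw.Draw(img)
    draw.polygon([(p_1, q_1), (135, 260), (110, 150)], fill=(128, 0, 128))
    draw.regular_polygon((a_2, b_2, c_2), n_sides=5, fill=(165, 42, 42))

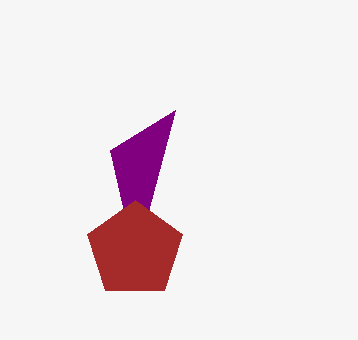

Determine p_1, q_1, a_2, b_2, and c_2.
p_1 = 175
q_1 = 110
a_2 = 135
b_2 = 250
c_2 = 50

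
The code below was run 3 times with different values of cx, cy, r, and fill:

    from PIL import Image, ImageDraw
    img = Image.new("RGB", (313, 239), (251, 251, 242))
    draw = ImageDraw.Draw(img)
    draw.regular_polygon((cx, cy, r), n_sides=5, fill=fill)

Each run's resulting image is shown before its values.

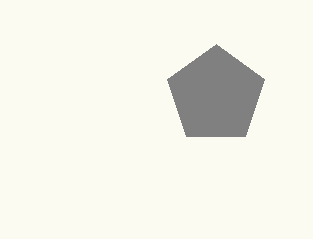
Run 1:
cx = 216; cy = 95; r = 51; fill = 'gray'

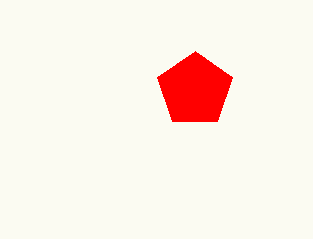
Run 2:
cx = 195; cy = 90; r = 39; fill = 'red'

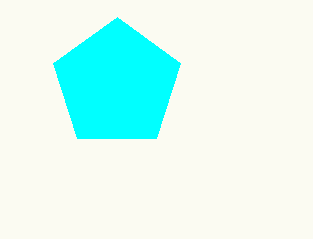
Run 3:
cx = 117; cy = 84; r = 67; fill = 'cyan'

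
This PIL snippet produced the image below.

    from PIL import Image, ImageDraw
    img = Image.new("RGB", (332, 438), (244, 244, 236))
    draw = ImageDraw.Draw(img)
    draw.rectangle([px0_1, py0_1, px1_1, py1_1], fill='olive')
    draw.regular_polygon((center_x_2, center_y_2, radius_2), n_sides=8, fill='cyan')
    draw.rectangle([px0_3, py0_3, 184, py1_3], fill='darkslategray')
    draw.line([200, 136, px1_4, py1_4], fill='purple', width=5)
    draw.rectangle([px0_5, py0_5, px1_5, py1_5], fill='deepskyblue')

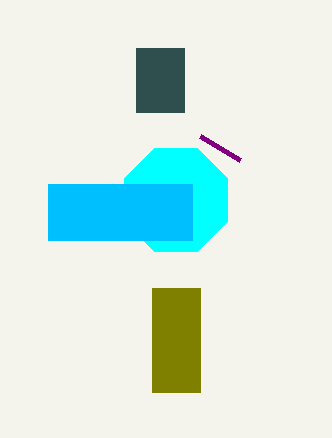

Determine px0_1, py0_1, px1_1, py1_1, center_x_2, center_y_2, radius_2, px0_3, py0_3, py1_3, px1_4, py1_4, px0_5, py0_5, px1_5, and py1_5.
px0_1 = 152
py0_1 = 288
px1_1 = 200
py1_1 = 392
center_x_2 = 176
center_y_2 = 200
radius_2 = 56
px0_3 = 136
py0_3 = 48
py1_3 = 112
px1_4 = 240
py1_4 = 160
px0_5 = 48
py0_5 = 184
px1_5 = 192
py1_5 = 240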